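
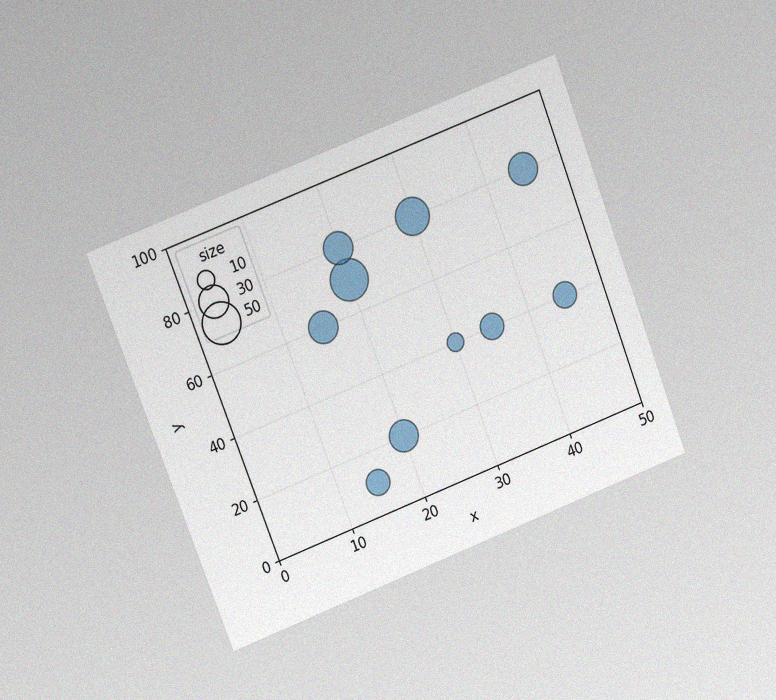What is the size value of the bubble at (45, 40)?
The chart is tilted about 21° counter-clockwise and viewed at a slight angle, with some photo noise. Matching the bubble at (45, 40) against the size legend gives 20.

20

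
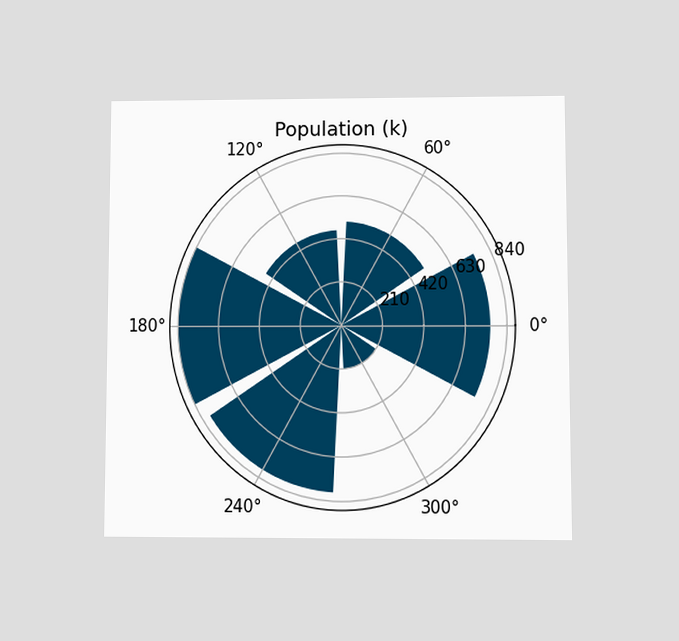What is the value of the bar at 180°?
The chart is viewed at a slight angle. The bar at 180° reaches 840k on the radial axis.

840k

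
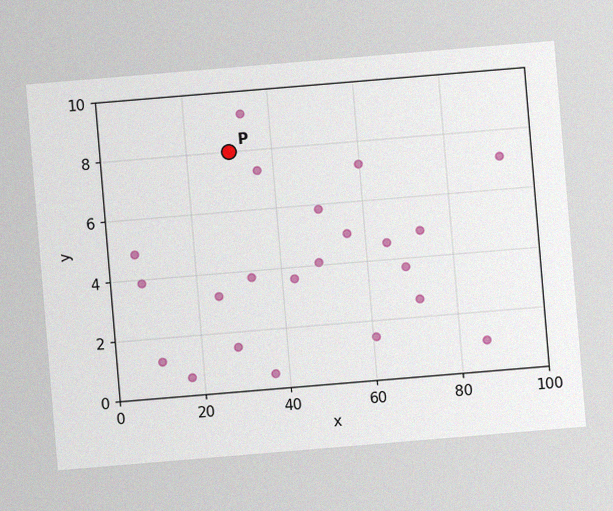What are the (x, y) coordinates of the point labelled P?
The chart is tilted about 5° counter-clockwise, with some photo noise. Following the gridlines from P to each axis, P sits at (30, 8).

(30, 8)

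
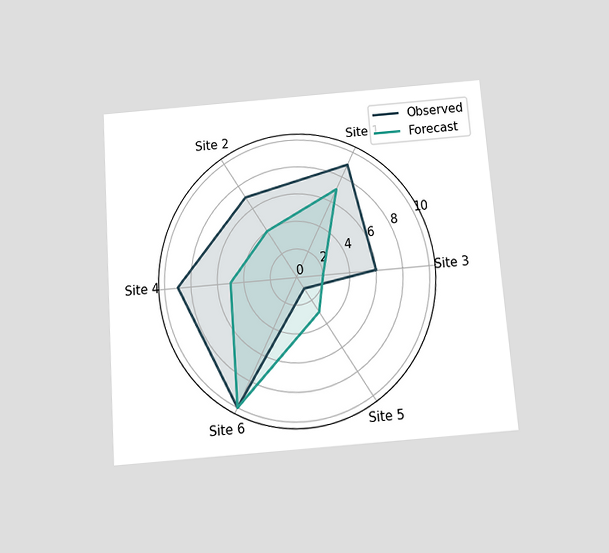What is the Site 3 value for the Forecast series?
2

The chart is tilted about 4° counter-clockwise and viewed slightly from below. On the Site 3 axis, Forecast reaches 2.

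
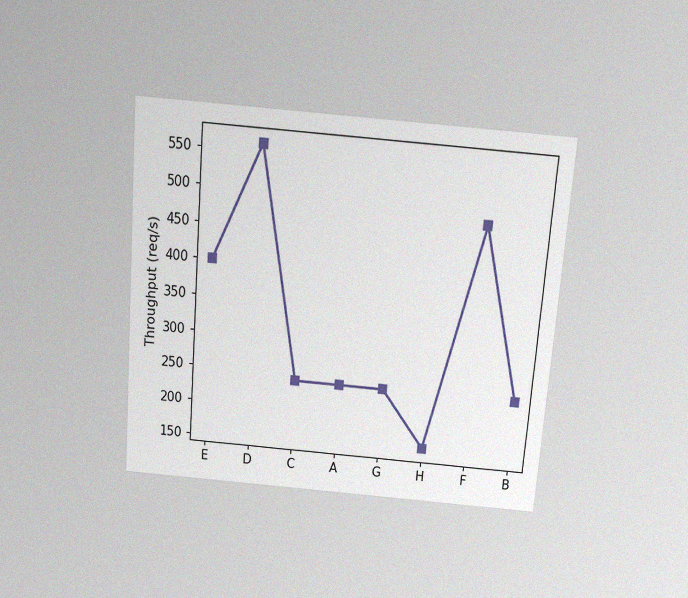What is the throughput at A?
The chart is tilted about 5° clockwise and viewed slightly from above, with some photo noise. At A, the line is at 240req/s.

240req/s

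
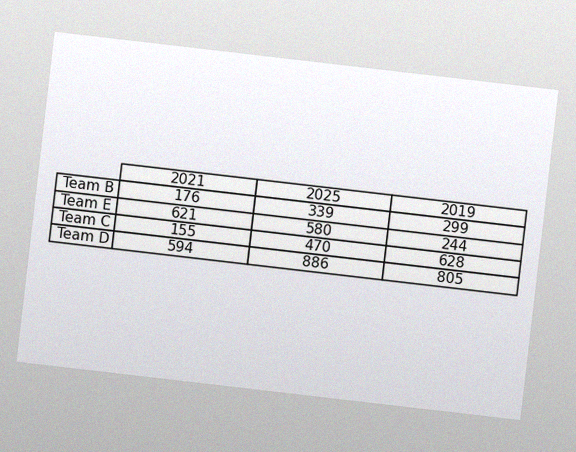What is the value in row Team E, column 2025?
580

The chart is tilted about 7° clockwise, with some photo noise. The (Team E, 2025) cell reads 580.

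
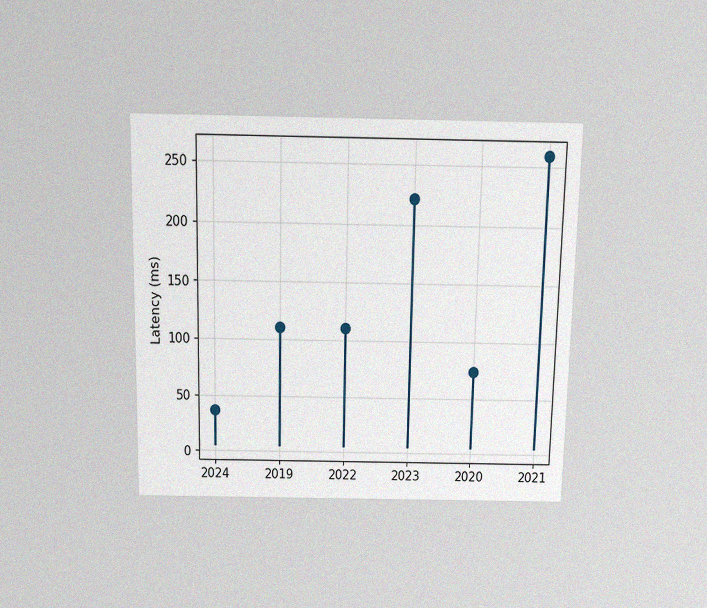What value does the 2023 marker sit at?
222ms

The chart is viewed slightly from above, with some photo noise. The 2023 marker sits at 222ms.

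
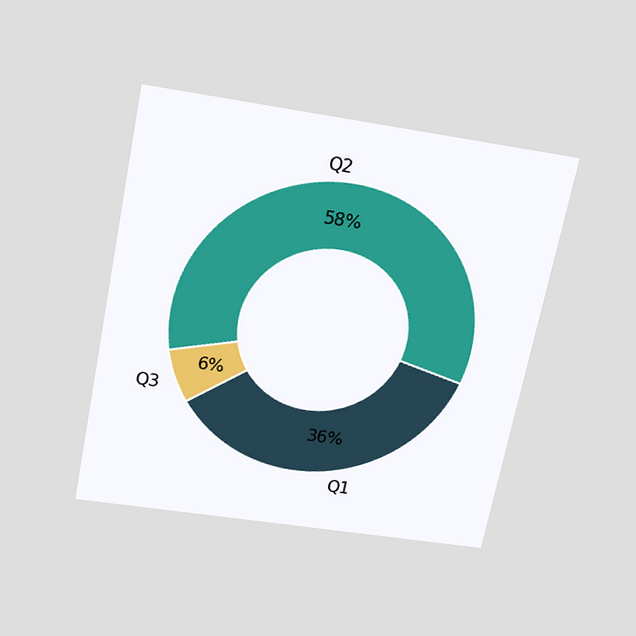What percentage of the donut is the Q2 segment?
58%

The chart is tilted about 11° clockwise and viewed slightly from above. The Q2 segment takes up 58% of the ring.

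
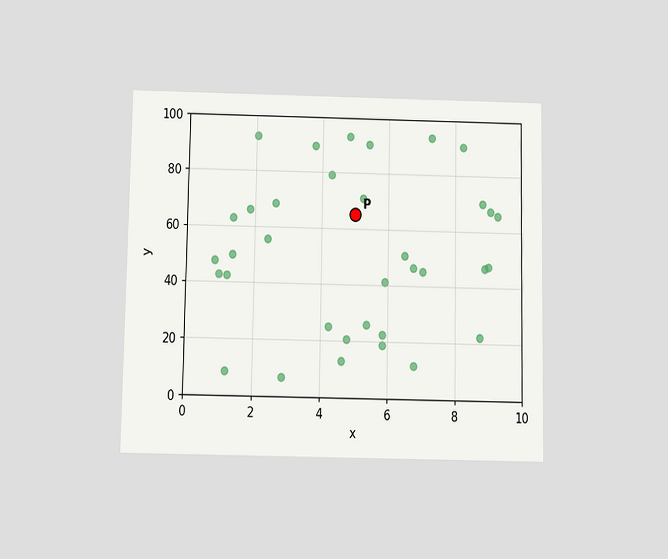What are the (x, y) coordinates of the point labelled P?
The chart is viewed slightly from below. Following the gridlines from P to each axis, P sits at (5, 65).

(5, 65)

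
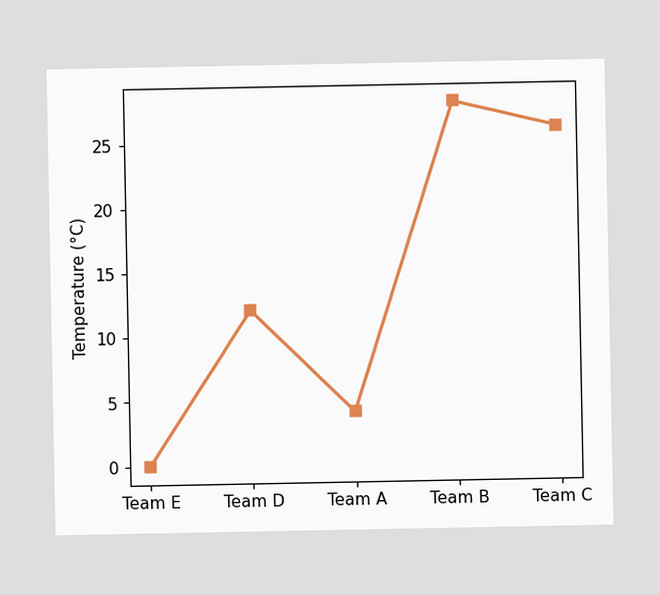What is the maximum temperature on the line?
28°C

The highest point is at Team B, and reading across to the y-axis gives 28°C.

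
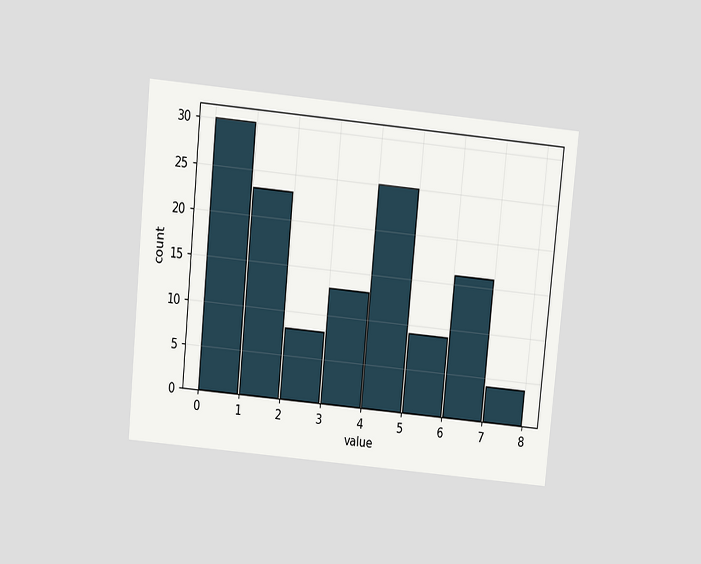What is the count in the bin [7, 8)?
The chart is tilted about 5° clockwise and viewed slightly from above. The [7, 8) bin has height 4.

4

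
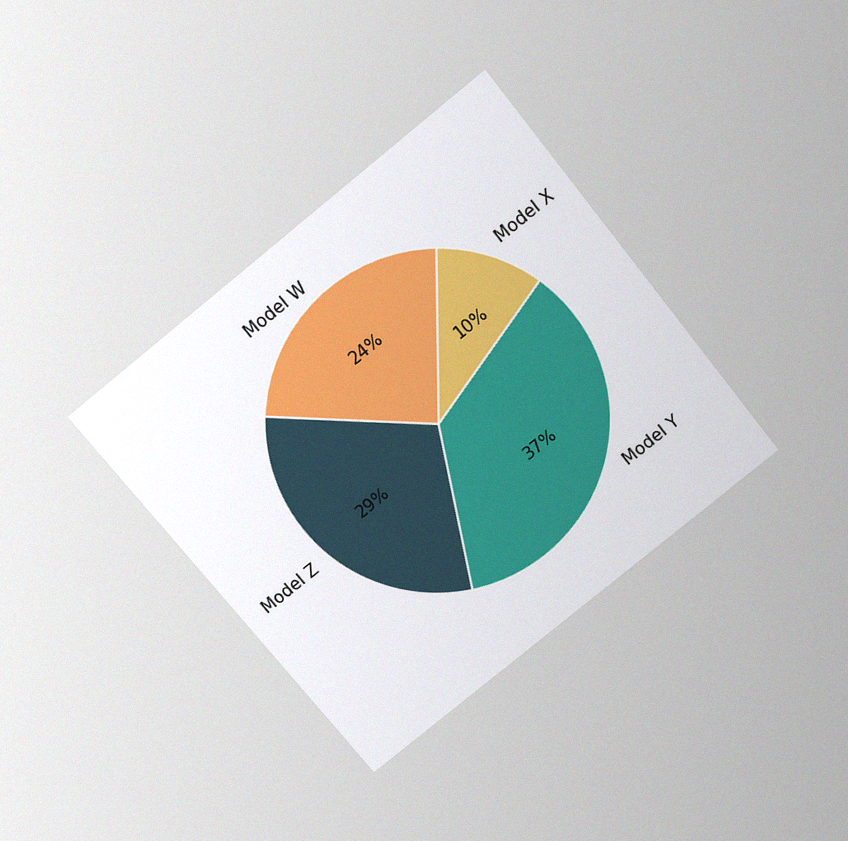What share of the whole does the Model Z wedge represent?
29%

The chart is tilted about 39° counter-clockwise and viewed slightly from above, with some photo noise. The Model Z slice takes up 29% of the pie.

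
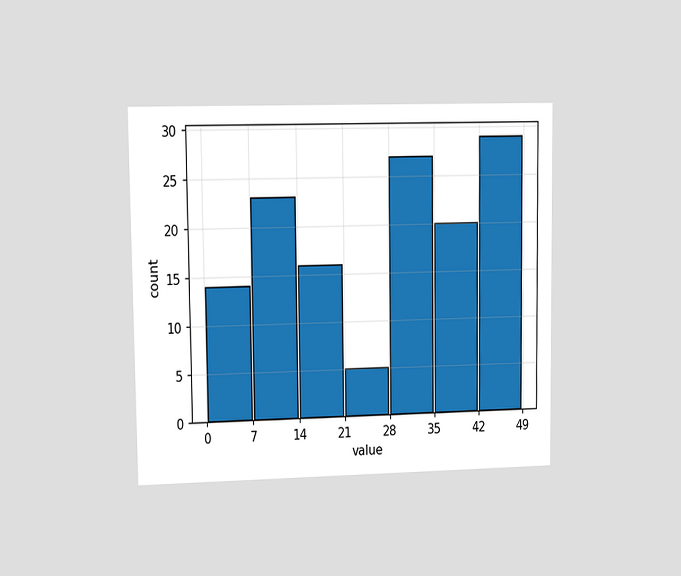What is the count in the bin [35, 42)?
20

The chart is viewed at a slight angle. The [35, 42) bin has height 20.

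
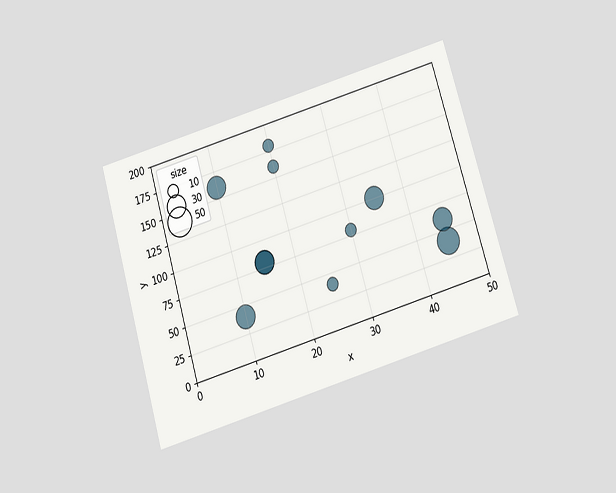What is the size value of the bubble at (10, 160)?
30

The chart is tilted about 17° counter-clockwise and viewed slightly from below. Matching the bubble at (10, 160) against the size legend gives 30.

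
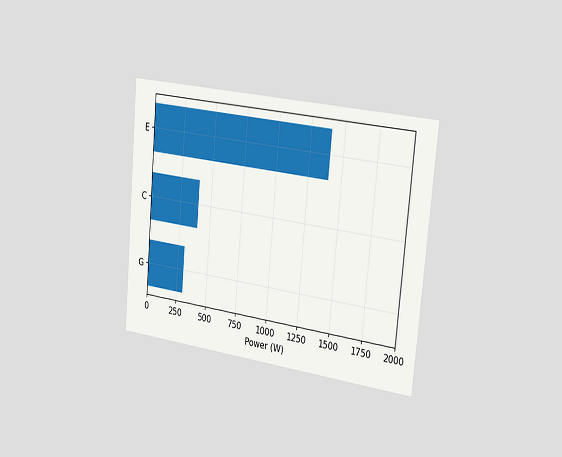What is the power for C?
The chart is tilted about 5° clockwise and viewed slightly from the right. Reading along the chart's x-axis, the C bar reaches 400W.

400W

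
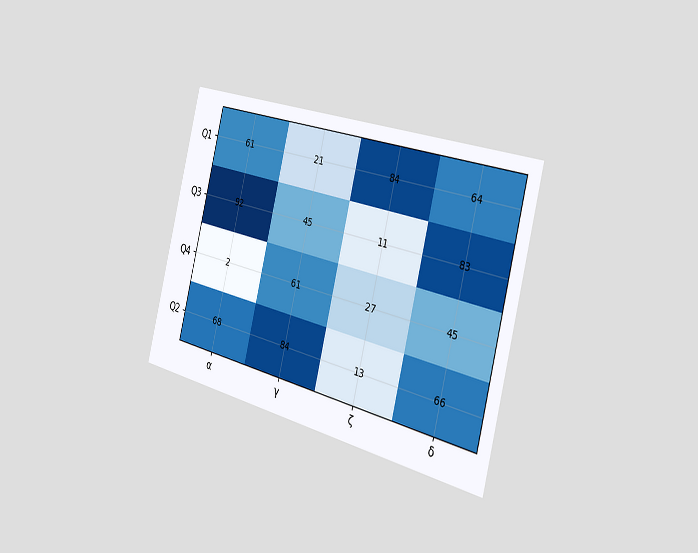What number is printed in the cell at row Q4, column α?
2

The chart is tilted about 14° clockwise and viewed slightly from the right. The (Q4, α) cell reads 2.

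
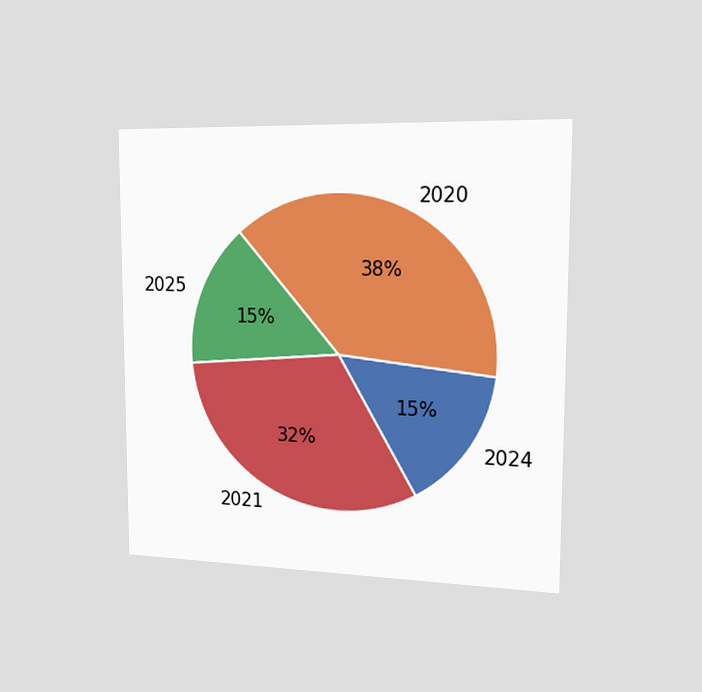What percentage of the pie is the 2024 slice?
15%

The chart is viewed slightly from the right. The 2024 slice takes up 15% of the pie.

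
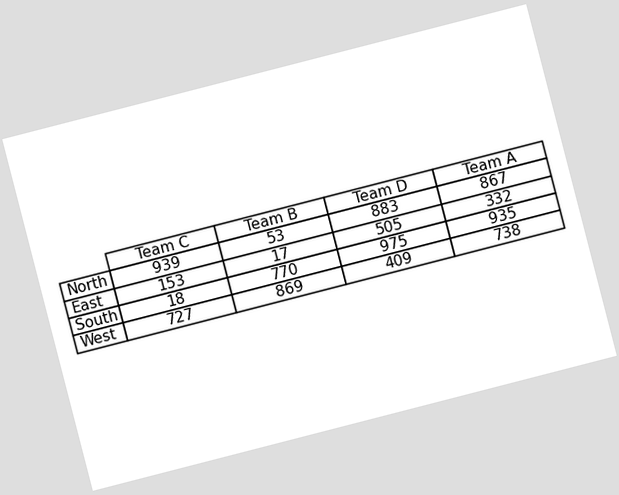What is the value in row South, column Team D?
The chart is tilted about 14° counter-clockwise. The (South, Team D) cell reads 975.

975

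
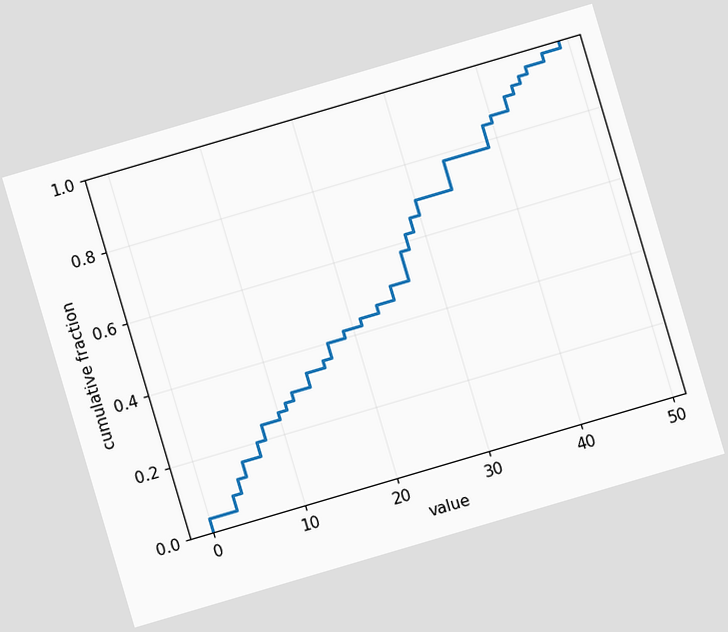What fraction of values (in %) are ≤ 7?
The chart is tilted about 16° counter-clockwise. At x=7 the ECDF step is at 20%.

20%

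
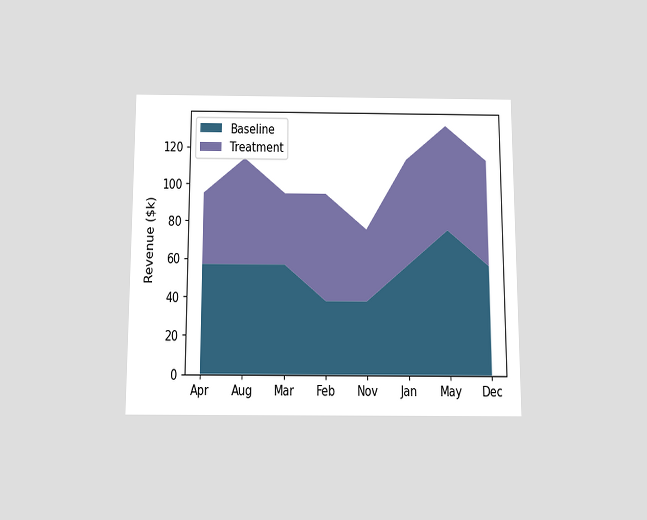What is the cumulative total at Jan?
The chart is viewed slightly from below. The stacked total at Jan reaches $114k.

$114k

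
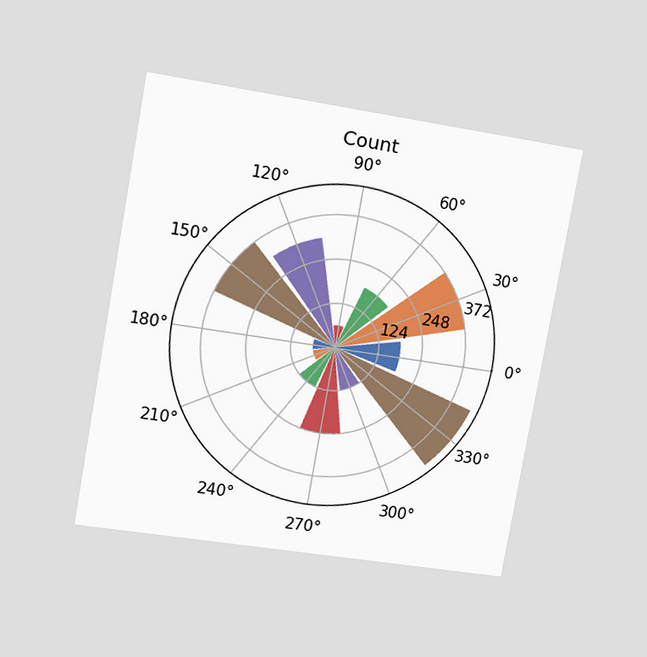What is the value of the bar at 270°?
248

The chart is tilted about 10° clockwise and viewed at a slight angle. The bar at 270° reaches 248 on the radial axis.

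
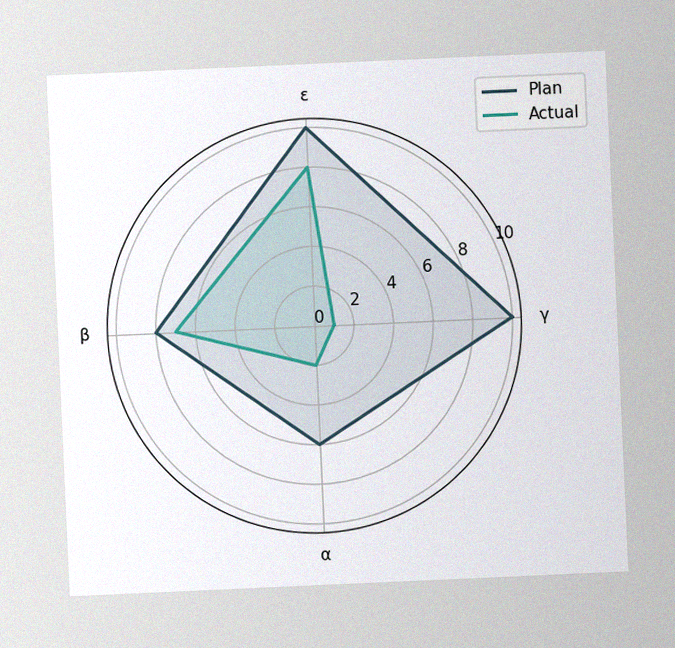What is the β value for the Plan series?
8

The chart is tilted about 3° counter-clockwise, with some photo noise. On the β axis, Plan reaches 8.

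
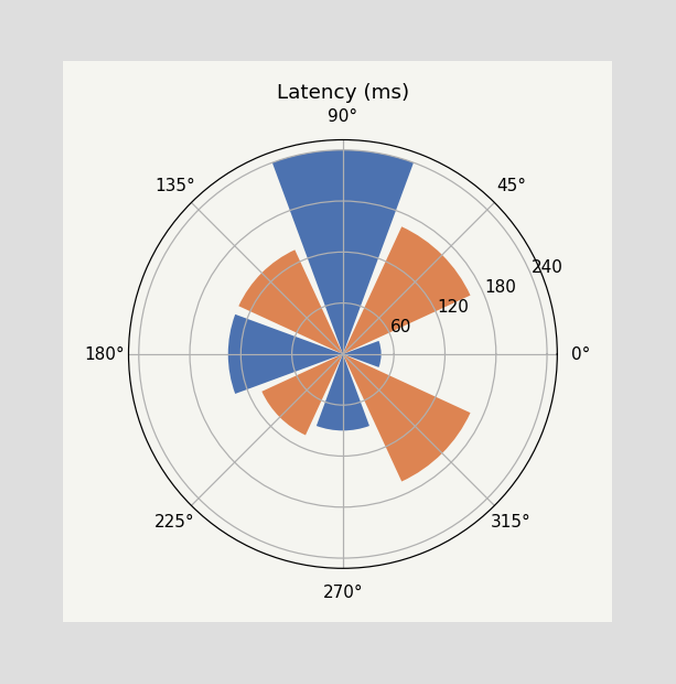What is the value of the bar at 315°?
The bar at 315° reaches 165ms on the radial axis.

165ms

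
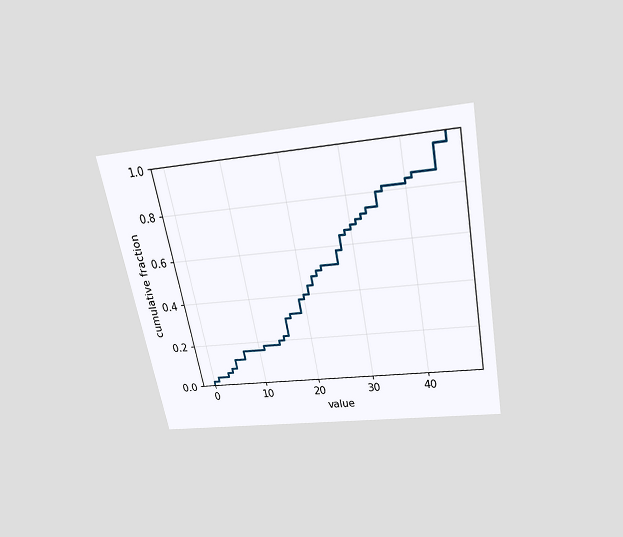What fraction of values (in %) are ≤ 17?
The chart is tilted about 11° counter-clockwise and viewed slightly from above. At x=17 the ECDF step is at 32%.

32%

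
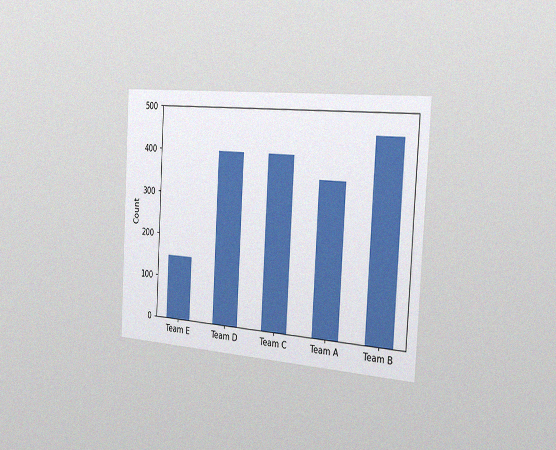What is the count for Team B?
The chart is tilted about 3° clockwise and viewed slightly from the right, with some photo noise. Reading along the chart's y-axis, the Team B bar reaches 450.

450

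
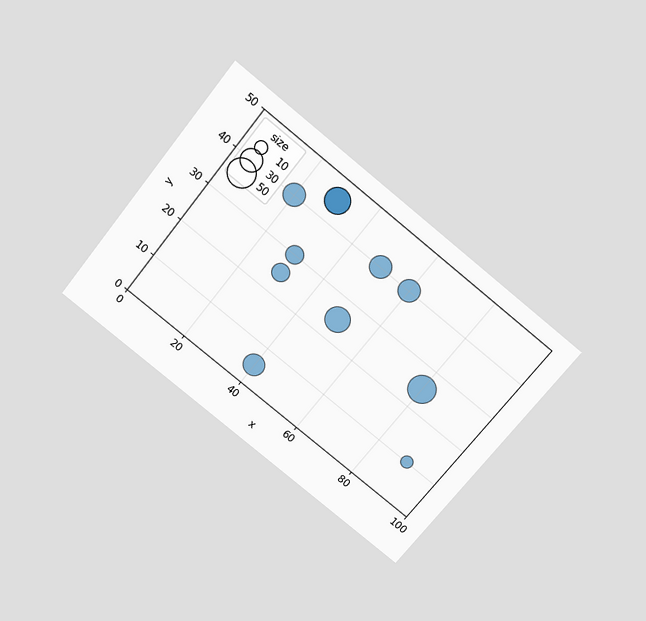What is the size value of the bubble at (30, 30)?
The chart is tilted about 38° clockwise and viewed slightly from above. Matching the bubble at (30, 30) against the size legend gives 20.

20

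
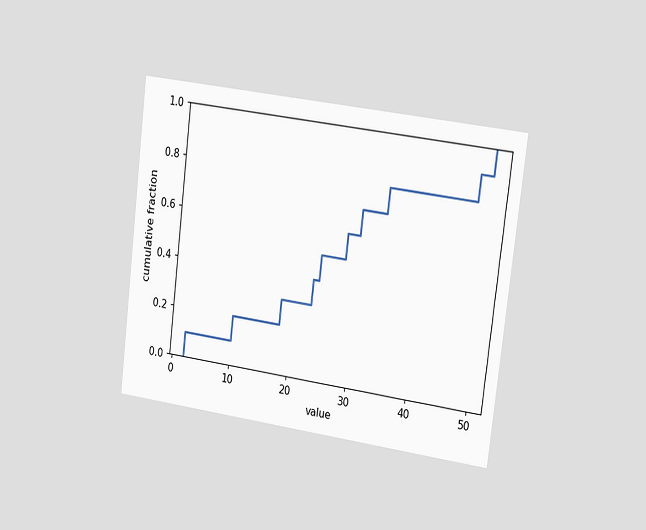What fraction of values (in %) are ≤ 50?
The chart is tilted about 7° clockwise and viewed slightly from the right. At x=50 the ECDF step is at 100%.

100%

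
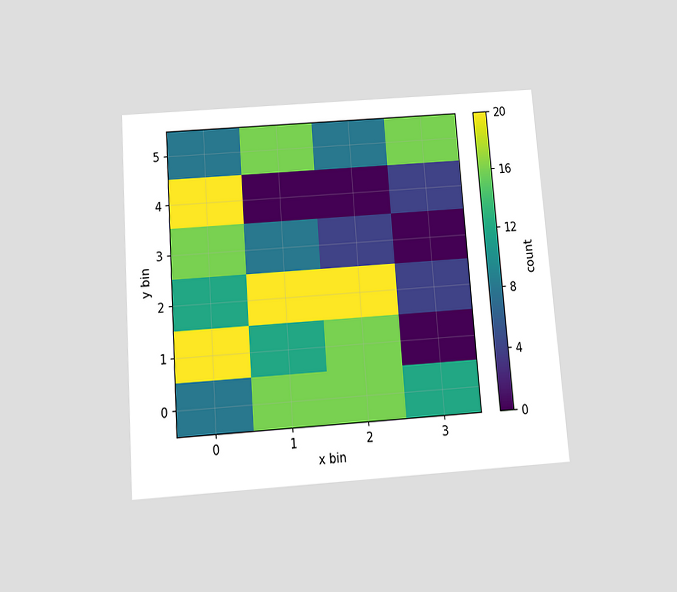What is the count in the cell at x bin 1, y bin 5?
16

The chart is tilted about 4° counter-clockwise and viewed slightly from below. Matching the cell (1, 5) against the colorbar gives 16.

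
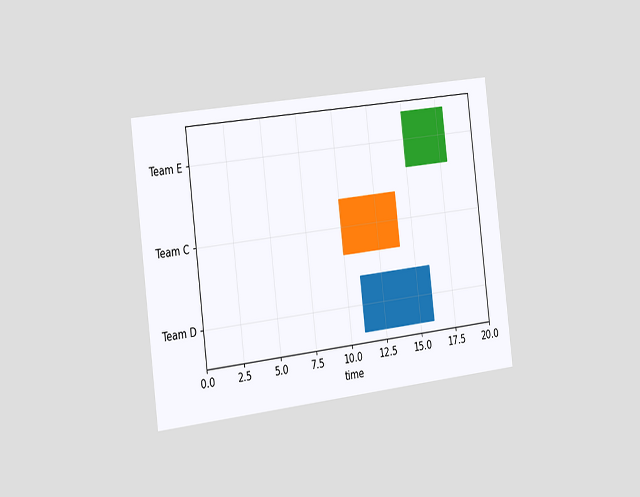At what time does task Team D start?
11

The chart is tilted about 7° counter-clockwise and viewed slightly from the left. The Team D bar begins at t=11.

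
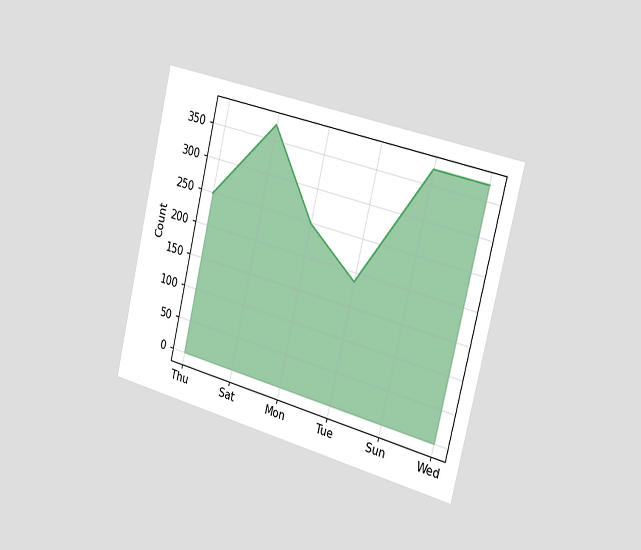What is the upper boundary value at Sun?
372

The chart is tilted about 13° clockwise and viewed slightly from the right. At Sun the upper boundary is at 372.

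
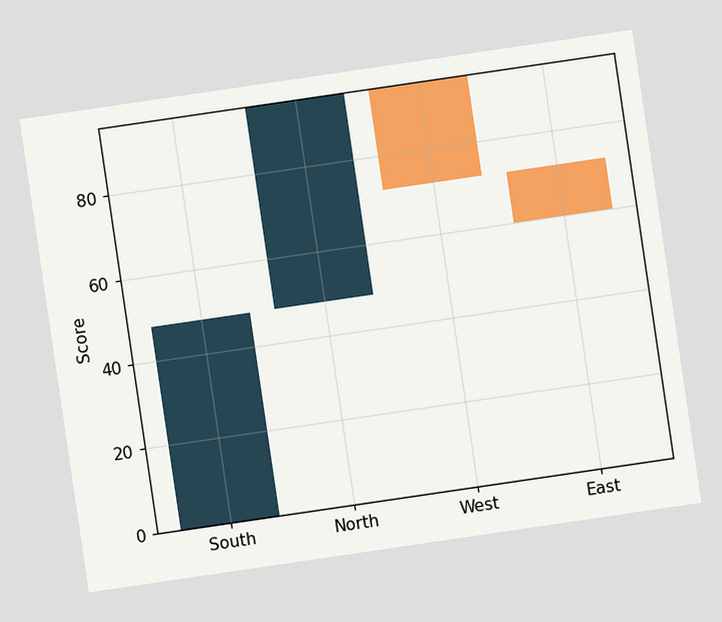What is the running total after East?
The chart is tilted about 8° counter-clockwise. After East the running total reaches 60.

60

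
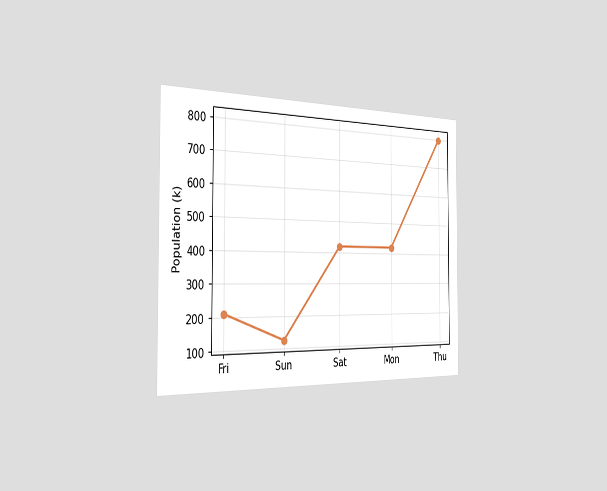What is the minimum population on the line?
126k

The chart is viewed slightly from the left. The lowest point is at Sun, and reading across to the y-axis gives 126k.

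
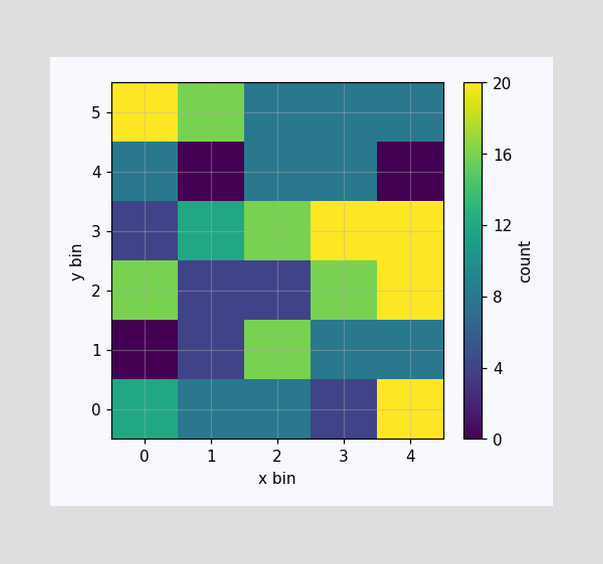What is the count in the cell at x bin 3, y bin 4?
8

Matching the cell (3, 4) against the colorbar gives 8.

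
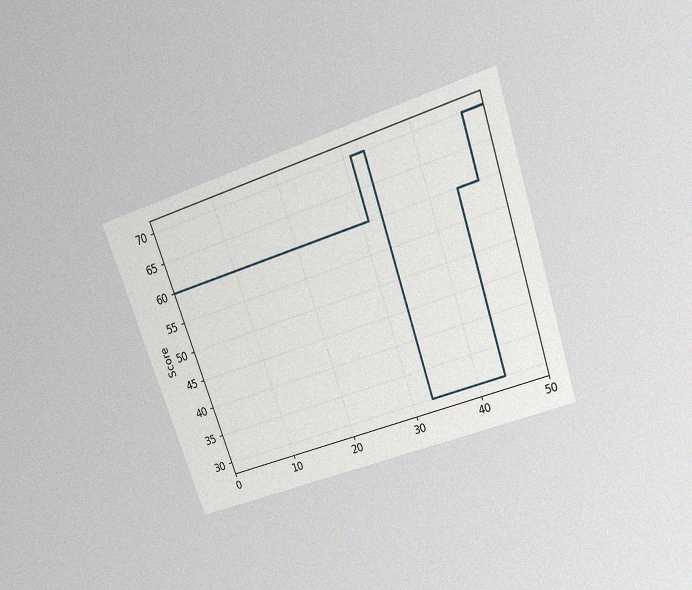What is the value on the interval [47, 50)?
70

The chart is tilted about 19° counter-clockwise and viewed slightly from above, with some photo noise. On [47, 50) the step sits at 70.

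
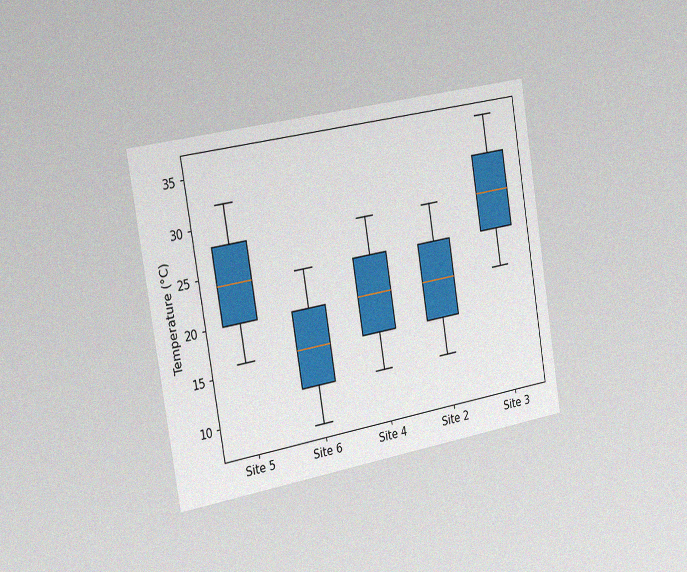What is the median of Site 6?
The chart is tilted about 9° counter-clockwise and viewed slightly from the left, with some photo noise. The median line in the Site 6 box sits at 16°C.

16°C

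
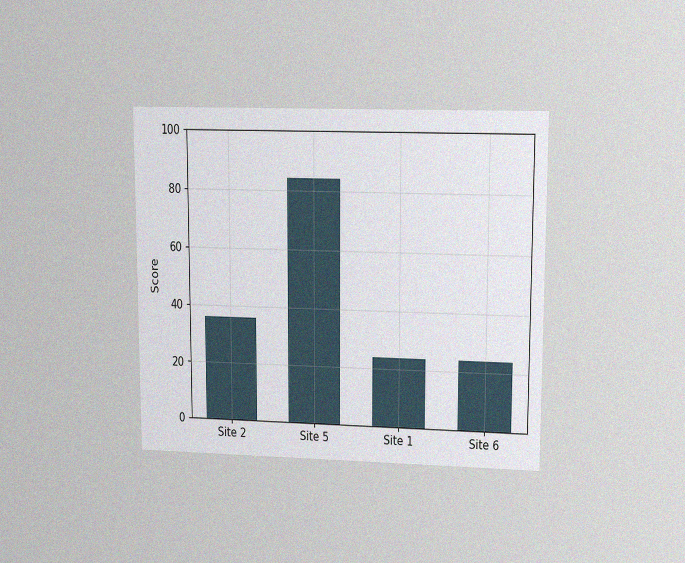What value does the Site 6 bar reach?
The chart is viewed at a slight angle, with some photo noise. Reading along the chart's y-axis, the Site 6 bar reaches 24.

24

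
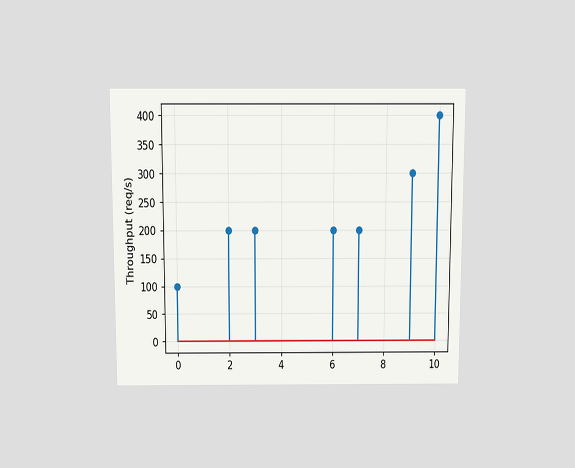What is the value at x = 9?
300req/s

The chart is viewed slightly from above. The stem at x=9 reaches 300req/s.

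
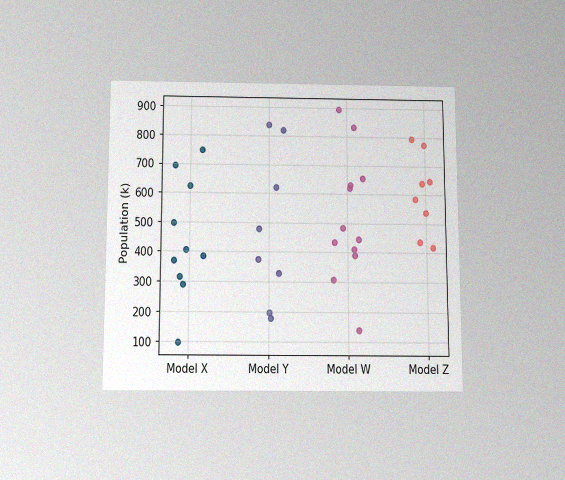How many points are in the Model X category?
10

The chart is viewed slightly from below, with some photo noise. Counting the markers in the Model X column gives 10.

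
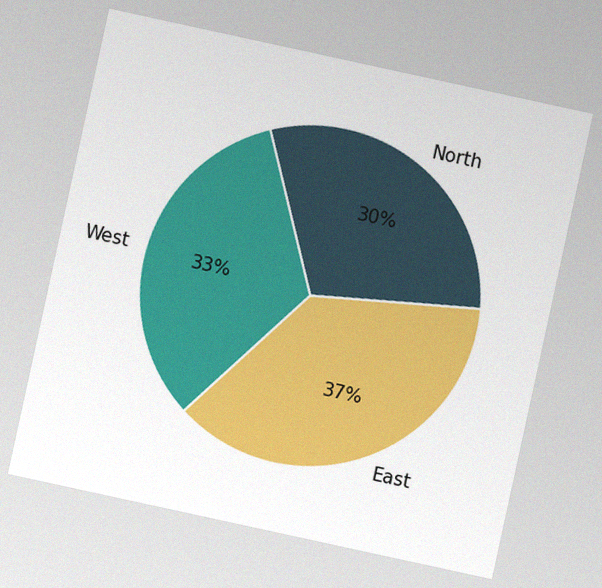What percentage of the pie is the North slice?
The chart is tilted about 12° clockwise, with some photo noise. The North slice takes up 30% of the pie.

30%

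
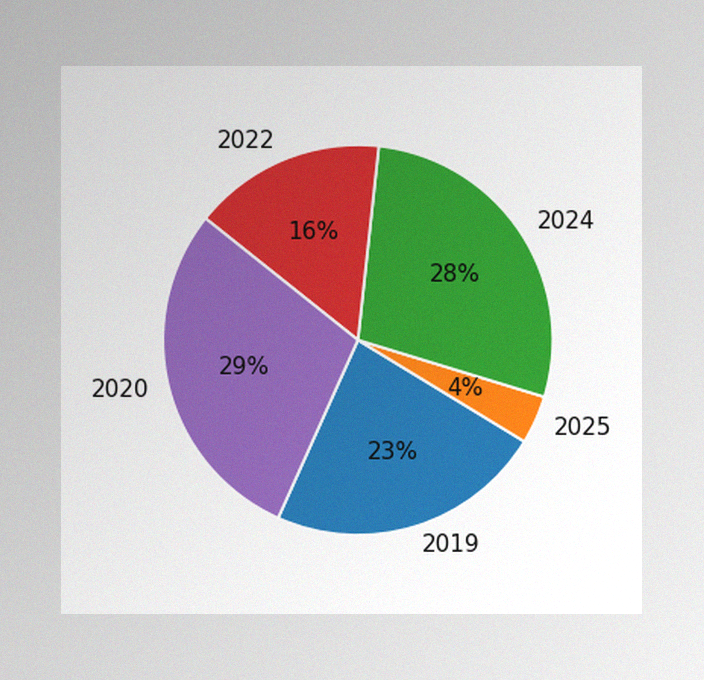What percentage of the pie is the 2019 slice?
23%

The image has some photo noise and uneven lighting. The 2019 slice takes up 23% of the pie.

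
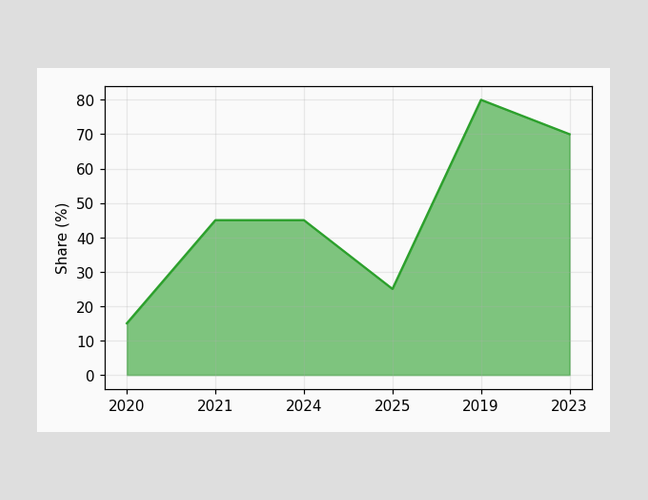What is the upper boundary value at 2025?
At 2025 the upper boundary is at 25%.

25%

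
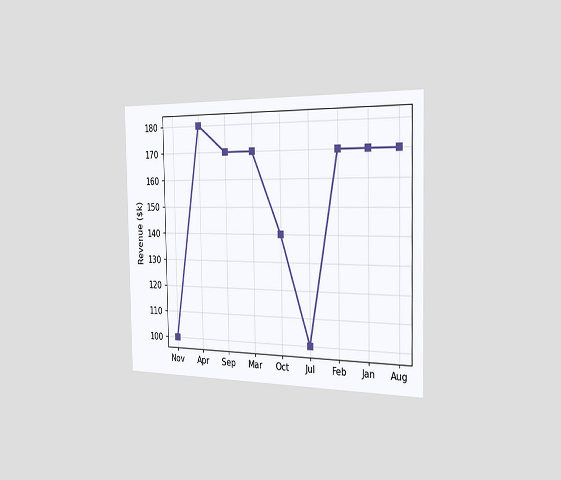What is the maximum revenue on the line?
The chart is viewed slightly from the right. The highest point is at Apr, and reading across to the y-axis gives $180k.

$180k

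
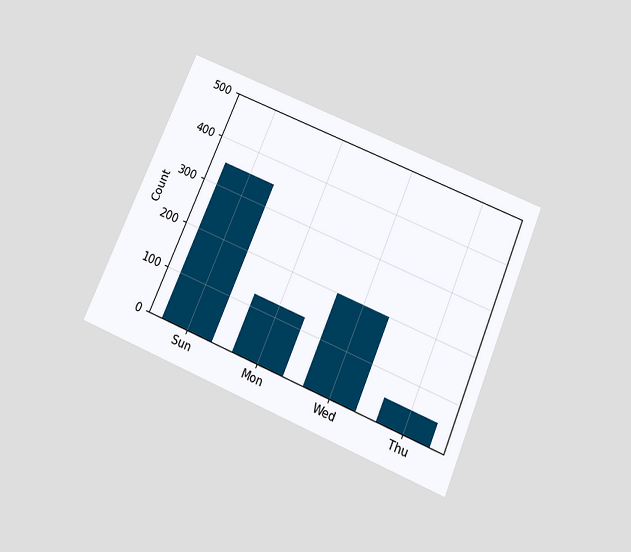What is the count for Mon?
The chart is tilted about 23° clockwise and viewed slightly from below. Reading along the chart's y-axis, the Mon bar reaches 125.

125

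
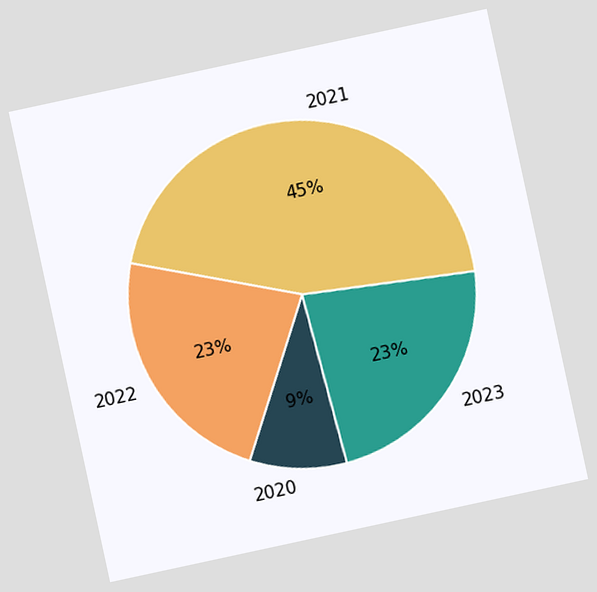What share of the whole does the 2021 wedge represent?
45%

The chart is tilted about 12° counter-clockwise. The 2021 slice takes up 45% of the pie.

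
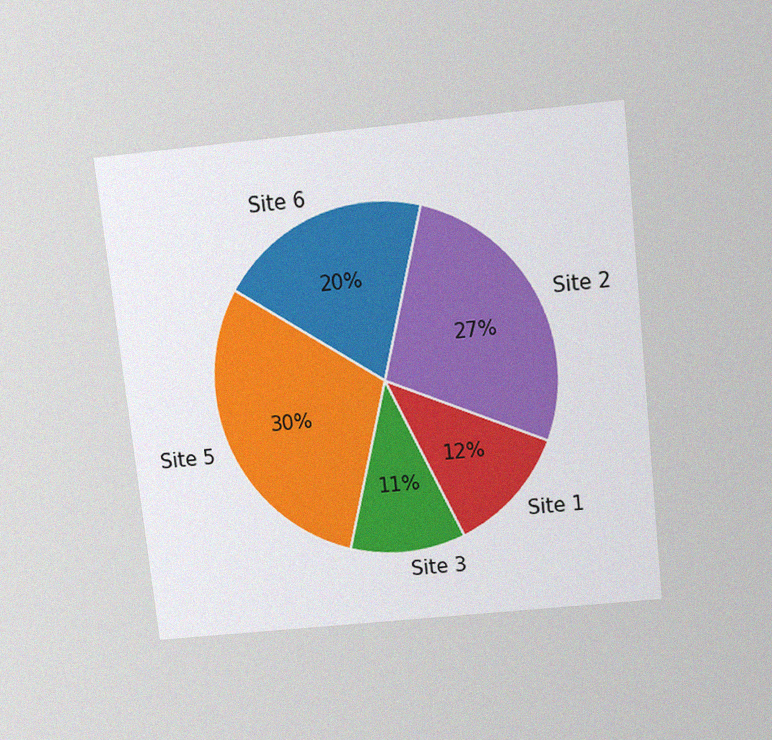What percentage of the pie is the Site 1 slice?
The chart is tilted about 6° counter-clockwise and viewed slightly from above, with some photo noise. The Site 1 slice takes up 12% of the pie.

12%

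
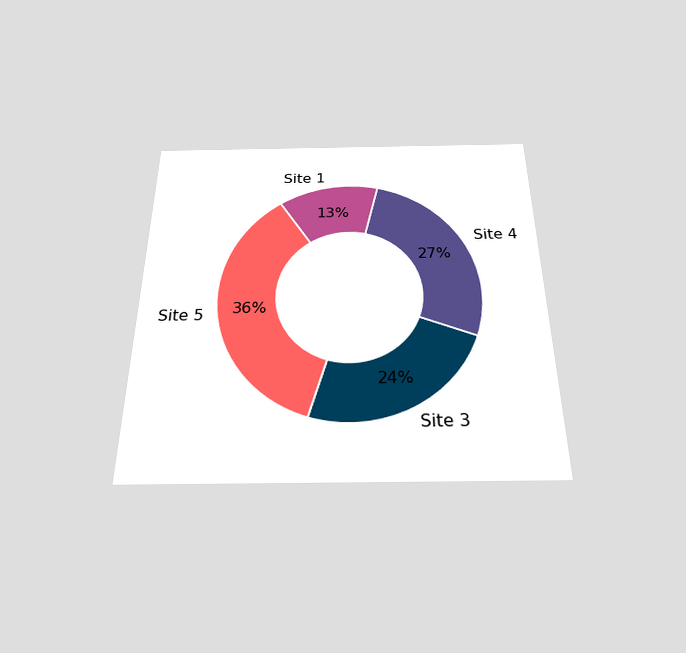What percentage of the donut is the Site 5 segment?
36%

The chart is viewed slightly from below. The Site 5 segment takes up 36% of the ring.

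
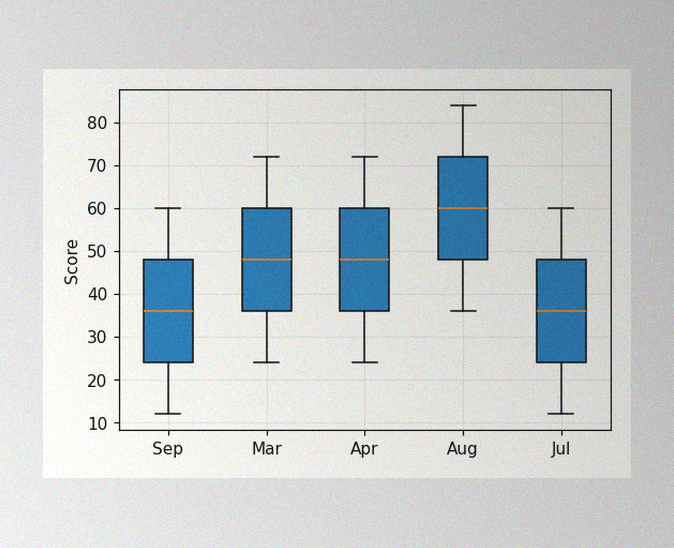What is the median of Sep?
The image has some photo noise and uneven lighting. The median line in the Sep box sits at 36.

36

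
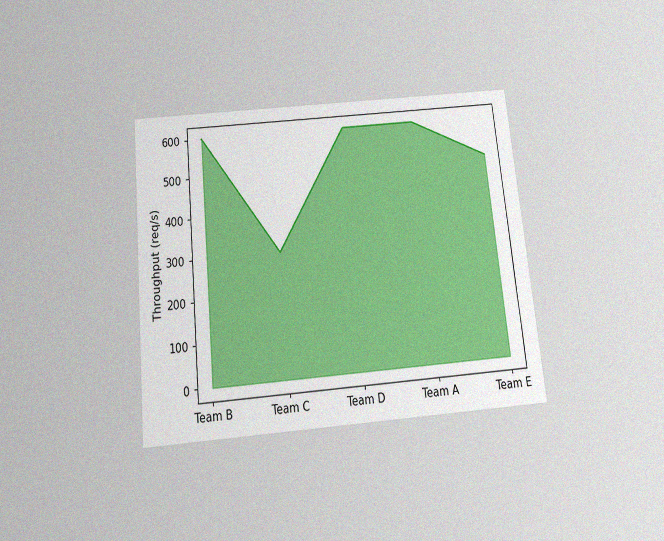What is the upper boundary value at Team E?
500req/s

The chart is tilted about 6° counter-clockwise and viewed slightly from below, with some photo noise. At Team E the upper boundary is at 500req/s.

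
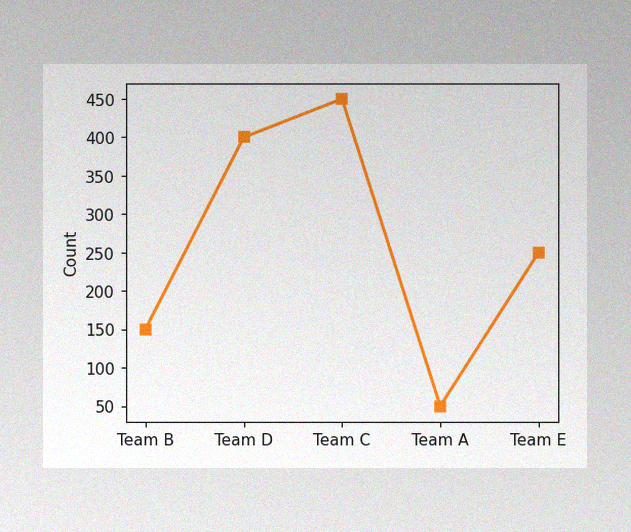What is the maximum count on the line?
The image has some photo noise and uneven lighting. The highest point is at Team C, and reading across to the y-axis gives 450.

450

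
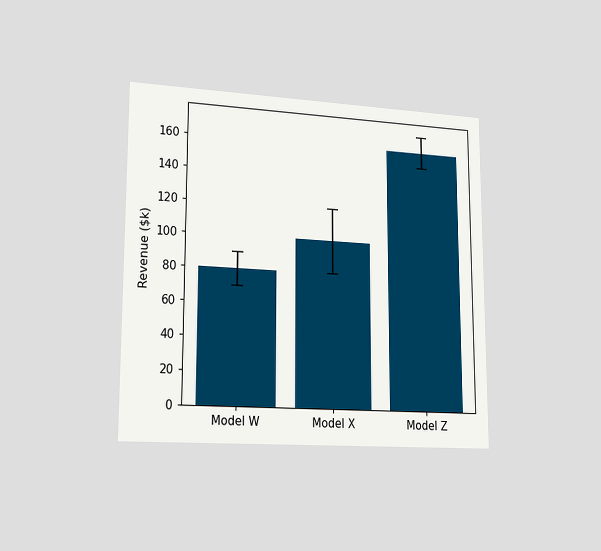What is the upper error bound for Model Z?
The chart is viewed slightly from the left. The Model Z bar's upper whisker reaches $170k.

$170k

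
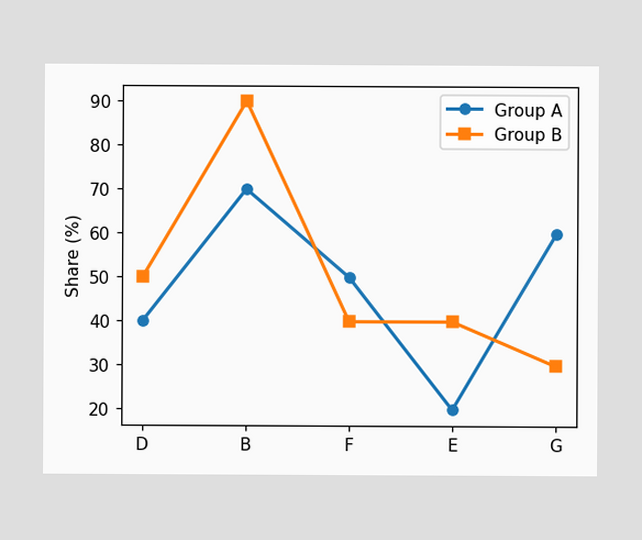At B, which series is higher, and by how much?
Group B, by 20%

At B, Group B sits above the other line by 20%.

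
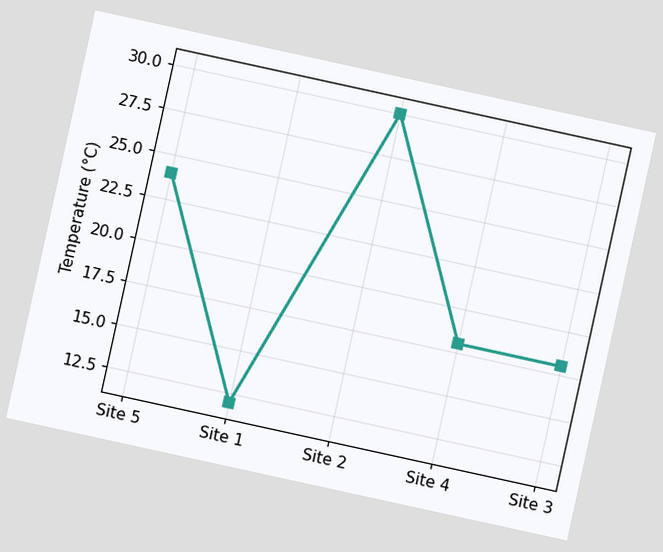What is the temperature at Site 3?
The chart is tilted about 12° clockwise. At Site 3, the line is at 18°C.

18°C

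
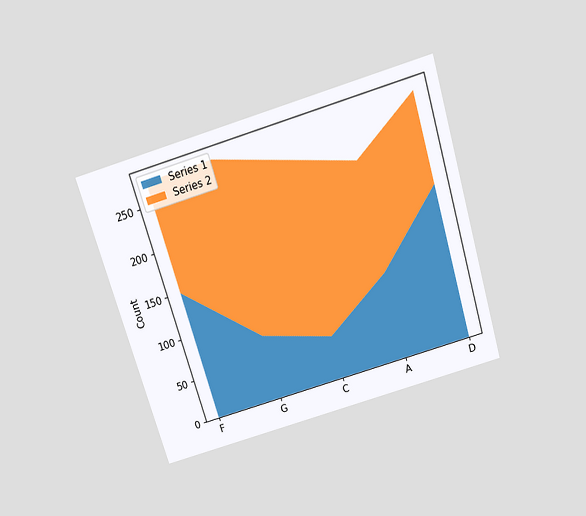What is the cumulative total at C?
250

The chart is tilted about 17° counter-clockwise and viewed slightly from above. The stacked total at C reaches 250.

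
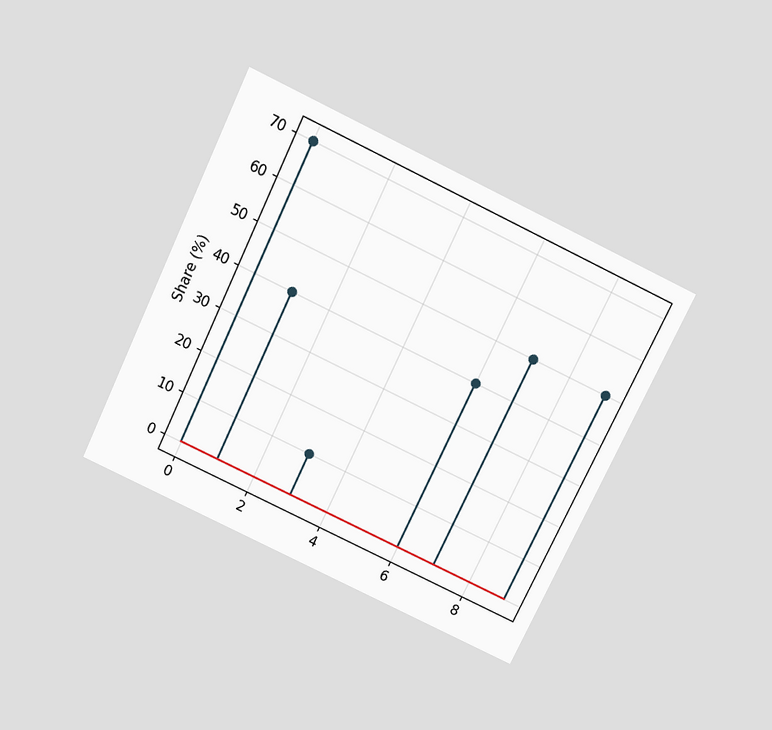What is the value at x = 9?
The chart is tilted about 25° clockwise and viewed slightly from above. The stem at x=9 reaches 50%.

50%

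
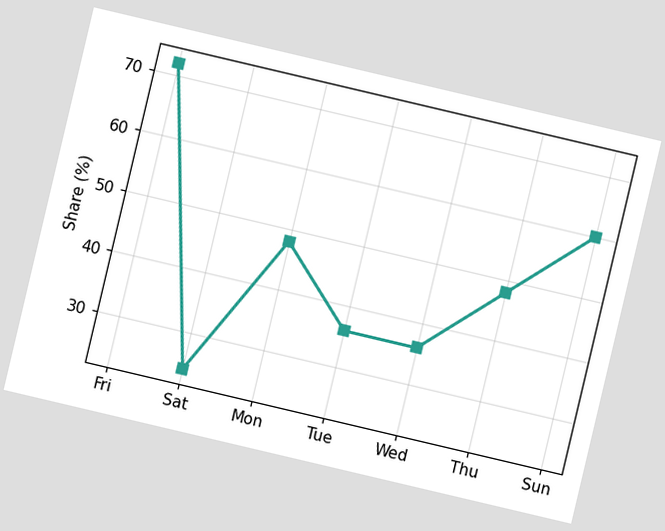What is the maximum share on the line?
The chart is tilted about 13° clockwise. The highest point is at Fri, and reading across to the y-axis gives 72%.

72%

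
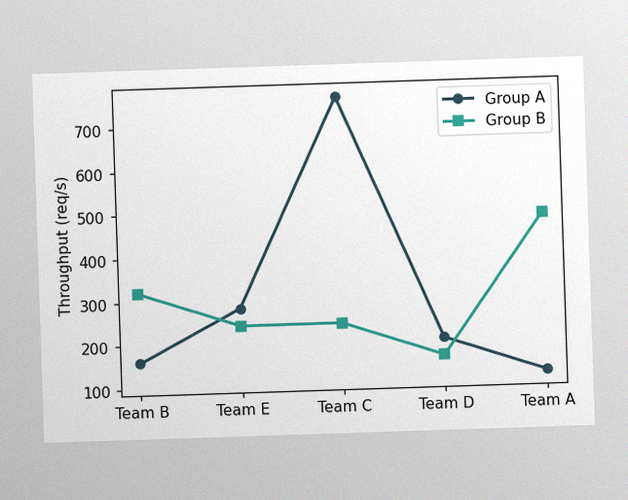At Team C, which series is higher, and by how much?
Group A, by 520req/s

The image has some photo noise and uneven lighting. At Team C, Group A sits above the other line by 520req/s.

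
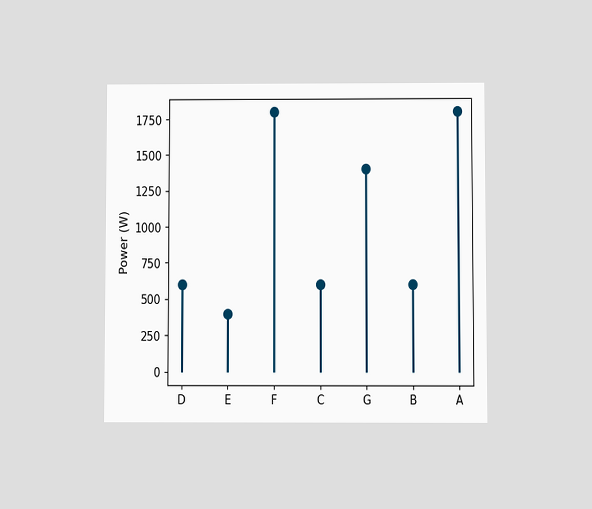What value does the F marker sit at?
1800W

The chart is viewed at a slight angle. The F marker sits at 1800W.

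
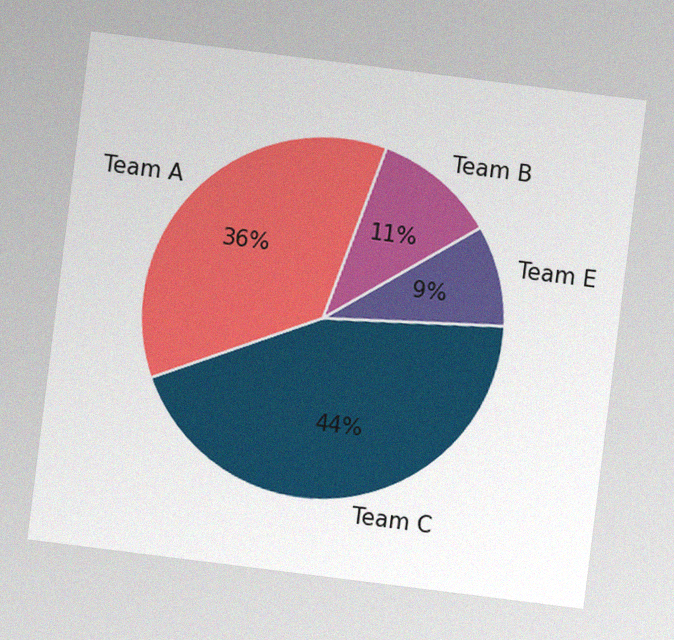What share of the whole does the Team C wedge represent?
44%

The chart is tilted about 7° clockwise, with some photo noise. The Team C slice takes up 44% of the pie.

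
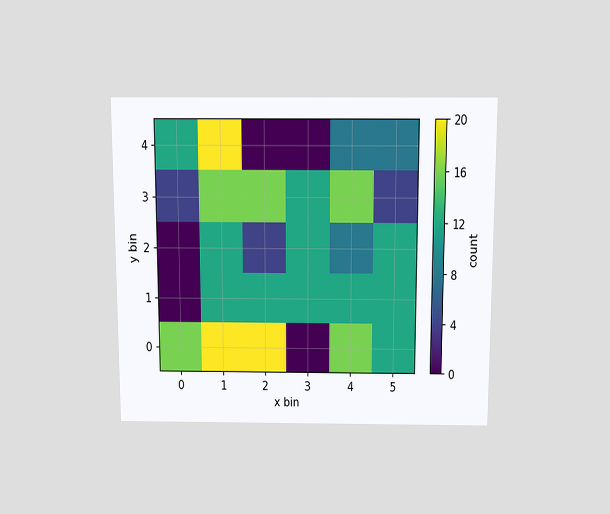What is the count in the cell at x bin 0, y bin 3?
4

The chart is viewed slightly from above. Matching the cell (0, 3) against the colorbar gives 4.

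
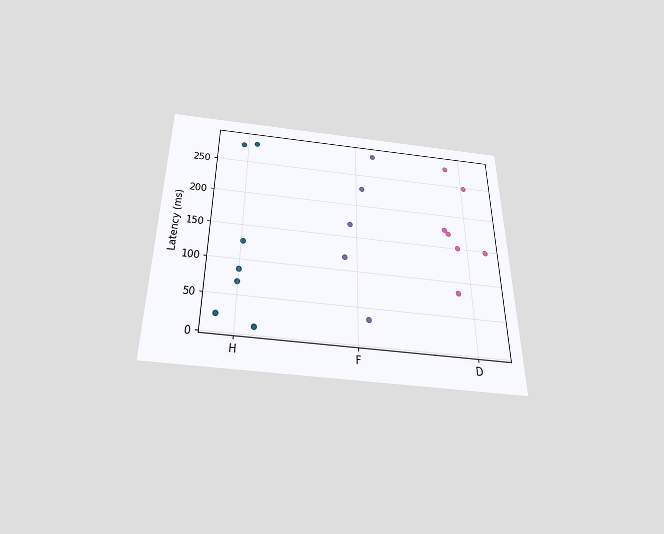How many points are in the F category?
5

The chart is viewed slightly from below. Counting the markers in the F column gives 5.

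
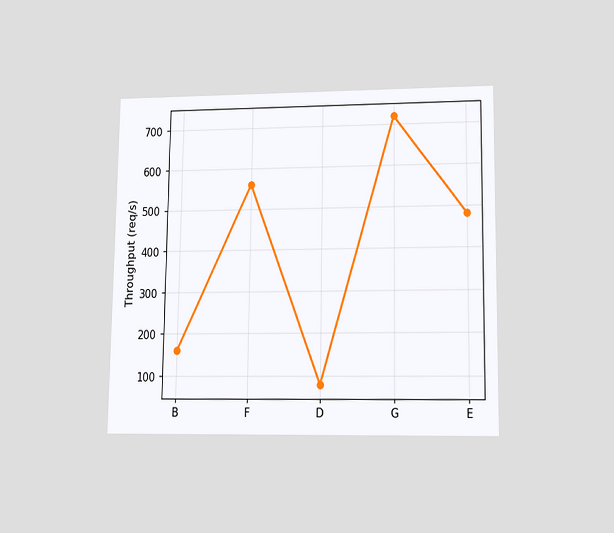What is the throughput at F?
560req/s

The chart is viewed slightly from below. At F, the line is at 560req/s.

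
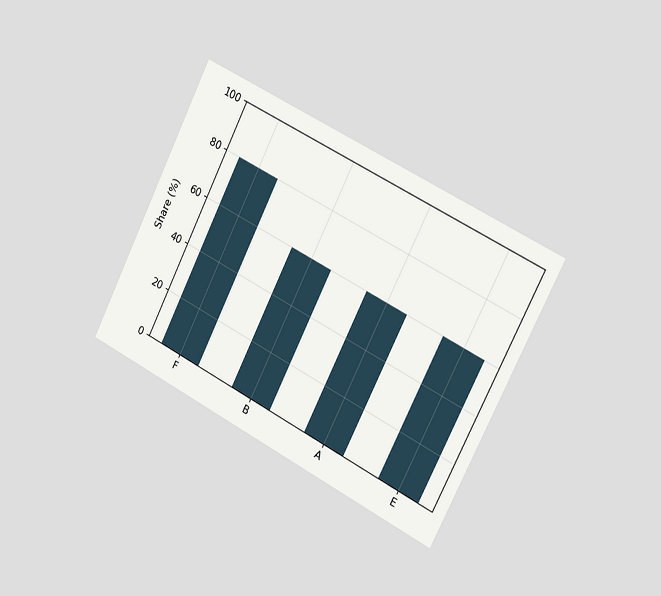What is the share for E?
The chart is tilted about 27° clockwise and viewed slightly from the right. Reading along the chart's y-axis, the E bar reaches 60%.

60%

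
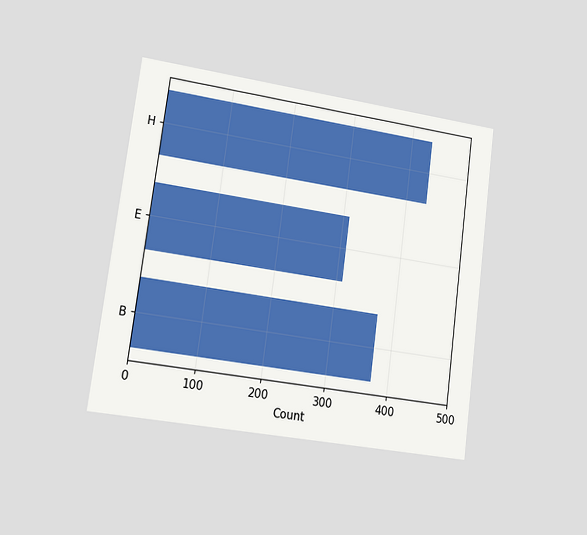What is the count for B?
The chart is tilted about 8° clockwise and viewed at a slight angle. Reading along the chart's x-axis, the B bar reaches 372.

372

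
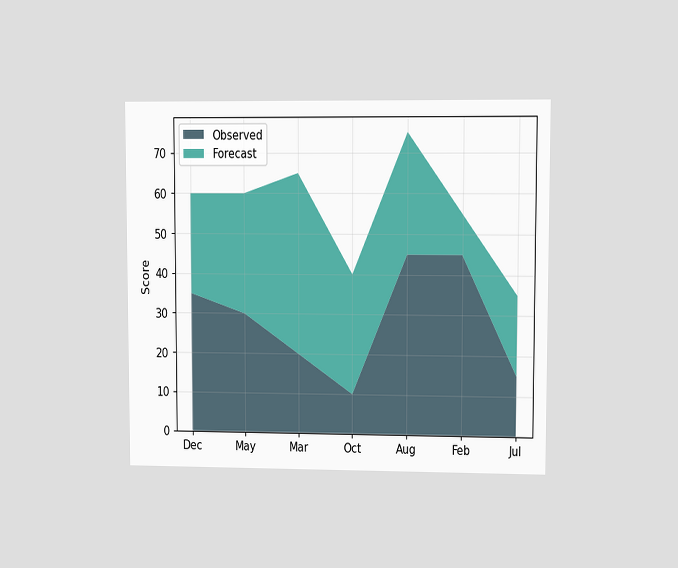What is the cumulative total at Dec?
The chart is viewed at a slight angle. The stacked total at Dec reaches 60.

60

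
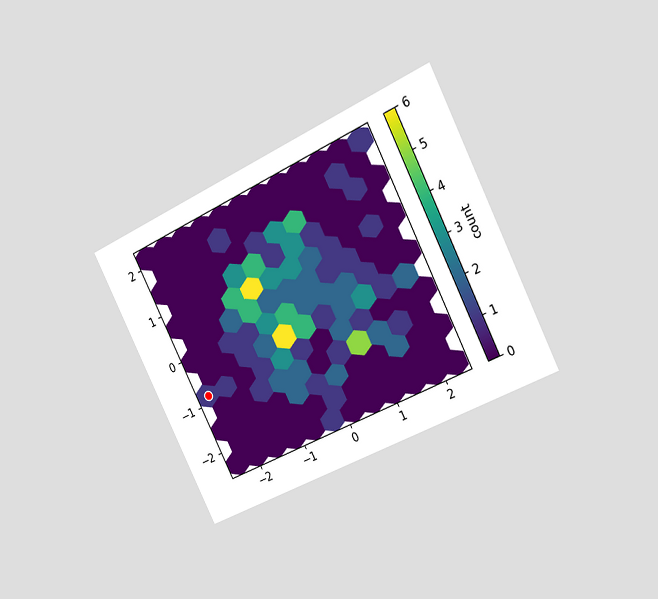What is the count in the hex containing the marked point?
1

The chart is tilted about 26° counter-clockwise and viewed slightly from the right. The marked hex reads 1 on the colorbar.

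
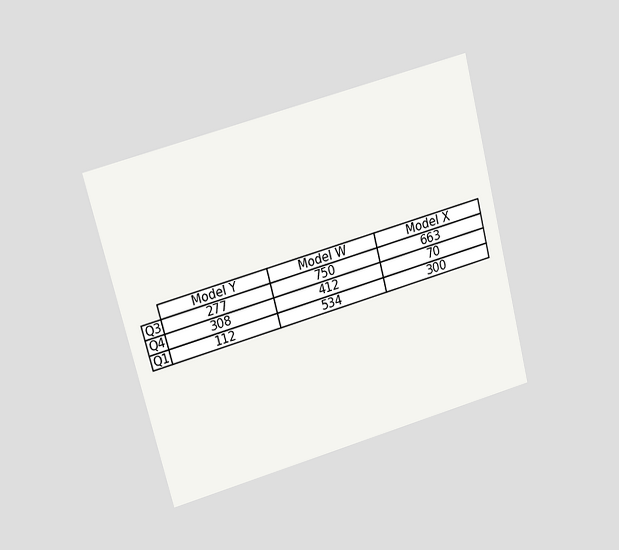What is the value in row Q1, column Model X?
300

The chart is tilted about 14° counter-clockwise and viewed at a slight angle. The (Q1, Model X) cell reads 300.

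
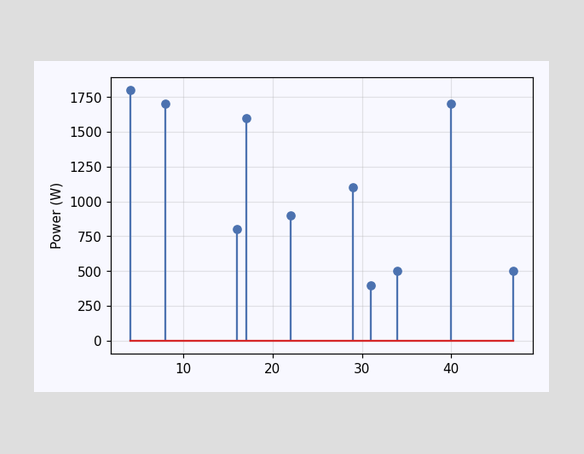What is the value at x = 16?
800W

The stem at x=16 reaches 800W.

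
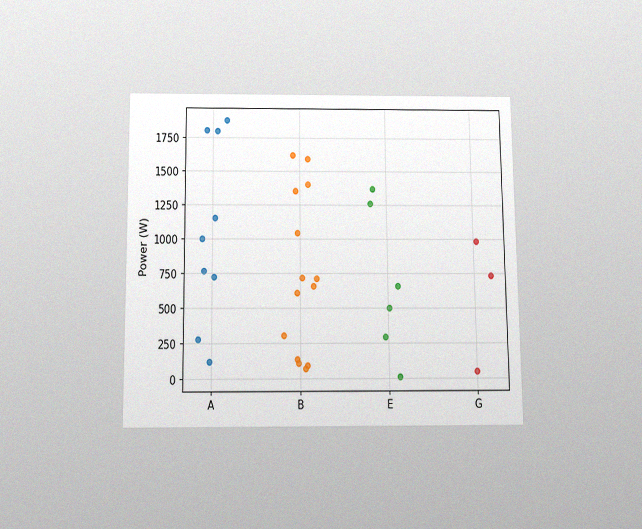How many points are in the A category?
9

The chart is viewed slightly from below, with some photo noise. Counting the markers in the A column gives 9.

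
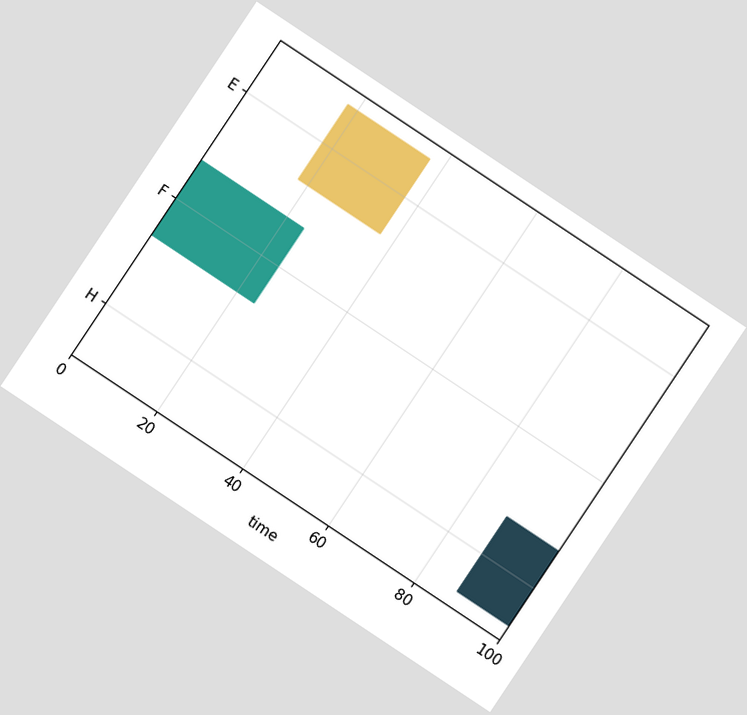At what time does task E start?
The chart is tilted about 34° clockwise. The E bar begins at t=18.

18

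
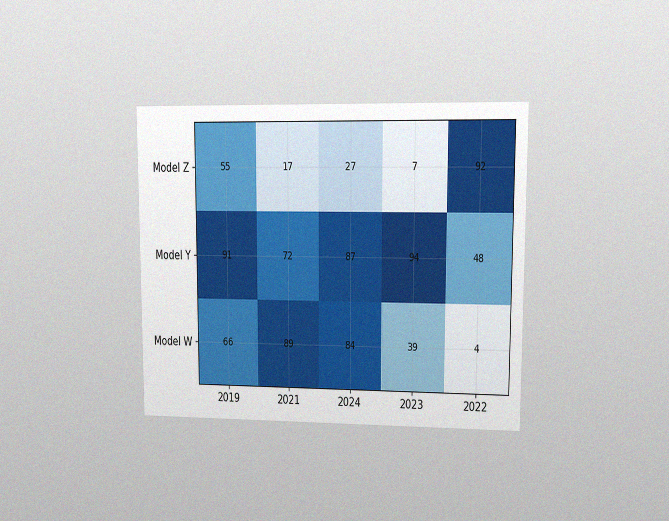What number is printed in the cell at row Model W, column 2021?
The chart is viewed at a slight angle, with some photo noise. The (Model W, 2021) cell reads 89.

89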